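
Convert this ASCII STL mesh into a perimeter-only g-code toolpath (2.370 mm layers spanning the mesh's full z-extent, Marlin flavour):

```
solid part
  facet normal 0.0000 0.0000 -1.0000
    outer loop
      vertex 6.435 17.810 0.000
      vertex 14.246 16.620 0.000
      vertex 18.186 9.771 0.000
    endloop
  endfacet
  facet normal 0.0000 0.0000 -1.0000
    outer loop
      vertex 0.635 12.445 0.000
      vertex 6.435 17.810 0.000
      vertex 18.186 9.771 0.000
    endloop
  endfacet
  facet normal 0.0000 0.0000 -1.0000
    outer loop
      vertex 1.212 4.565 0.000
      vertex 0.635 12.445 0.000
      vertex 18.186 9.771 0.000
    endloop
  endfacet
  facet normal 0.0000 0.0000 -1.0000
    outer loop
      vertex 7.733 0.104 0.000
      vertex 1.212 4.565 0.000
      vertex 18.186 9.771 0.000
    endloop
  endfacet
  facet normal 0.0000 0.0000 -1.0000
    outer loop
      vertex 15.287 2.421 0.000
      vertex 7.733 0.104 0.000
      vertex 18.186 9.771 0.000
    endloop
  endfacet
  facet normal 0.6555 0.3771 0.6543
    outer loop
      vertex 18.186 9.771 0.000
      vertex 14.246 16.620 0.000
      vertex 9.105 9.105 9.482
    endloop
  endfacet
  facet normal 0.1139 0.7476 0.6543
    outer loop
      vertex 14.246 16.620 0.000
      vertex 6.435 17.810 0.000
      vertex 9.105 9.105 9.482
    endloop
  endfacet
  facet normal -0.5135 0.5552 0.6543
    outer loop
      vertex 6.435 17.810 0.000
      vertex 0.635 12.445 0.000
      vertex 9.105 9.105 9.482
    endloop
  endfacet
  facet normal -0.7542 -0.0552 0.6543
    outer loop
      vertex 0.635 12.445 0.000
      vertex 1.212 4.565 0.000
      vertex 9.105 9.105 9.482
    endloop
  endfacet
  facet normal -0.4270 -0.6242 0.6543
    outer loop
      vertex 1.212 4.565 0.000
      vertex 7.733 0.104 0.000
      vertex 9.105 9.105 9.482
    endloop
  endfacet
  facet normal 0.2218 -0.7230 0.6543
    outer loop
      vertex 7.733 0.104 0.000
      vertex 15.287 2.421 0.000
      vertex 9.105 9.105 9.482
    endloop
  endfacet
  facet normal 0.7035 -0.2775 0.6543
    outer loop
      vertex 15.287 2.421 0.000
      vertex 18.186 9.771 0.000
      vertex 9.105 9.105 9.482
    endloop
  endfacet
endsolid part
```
; perimeter-only toolpath
G21 ; units = mm
G90 ; absolute positioning
G28 ; home
; layer 1
G0 Z2.370
G0 X15.916 Y9.605
G1 X12.961 Y14.741
G1 X7.103 Y15.634
G1 X2.752 Y11.610
G1 X3.185 Y5.700
G1 X8.076 Y2.354
G1 X13.742 Y4.092
G1 X15.916 Y9.605
; layer 2
G0 Z4.741
G0 X13.646 Y9.438
G1 X11.675 Y12.863
G1 X7.770 Y13.457
G1 X4.870 Y10.775
G1 X5.159 Y6.835
G1 X8.419 Y4.604
G1 X12.196 Y5.763
G1 X13.646 Y9.438
; layer 3
G0 Z7.111
G0 X11.375 Y9.271
G1 X10.390 Y10.984
G1 X8.438 Y11.281
G1 X6.988 Y9.940
G1 X7.132 Y7.970
G1 X8.762 Y6.855
G1 X10.651 Y7.434
G1 X11.375 Y9.271
M2 ; end

The solid is a regular 7-sided pyramid, base circumscribed radius ≈ 9.11 mm, apex at z ≈ 9.48 mm. Slicing at Δz = 2.370 mm — 4 equal slices spanning the solid's height, so layer i sits at z = i·h/4 — gives 3 non-empty perimeters. Each is a 7-segment closed polygon; G0 lifts to the layer z and rapids to the start vertex, then G1 traces the edges. The cross-section shrinks linearly with z (the slice at the apex is degenerate and omitted).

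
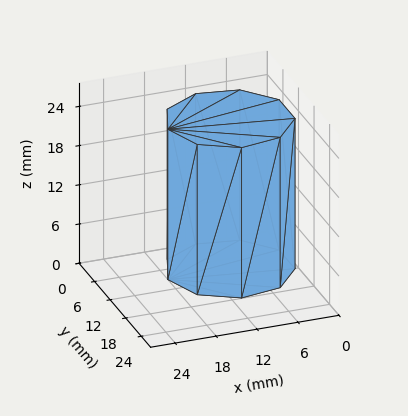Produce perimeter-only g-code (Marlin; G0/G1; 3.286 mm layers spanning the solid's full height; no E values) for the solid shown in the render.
Reading the render: the shape is a regular 9-sided prism (a cylinder approximated with 9 flat sides), circumscribed radius ≈ 9 mm, height ≈ 23 mm (dimensions read to the nearest mm from the axis ticks). For the g-code, the solid's height is divided into equal slices at the stated Δz and each level perimeter traced with G1 moves after a G0 lift.

; perimeter-only toolpath
G21 ; units = mm
G90 ; absolute positioning
G28 ; home
; layer 1
G0 Z3.286
G0 X18.000 Y9.000
G1 X15.894 Y14.785
G1 X10.563 Y17.863
G1 X4.500 Y16.794
G1 X0.543 Y12.078
G1 X0.543 Y5.922
G1 X4.500 Y1.206
G1 X10.563 Y0.137
G1 X15.894 Y3.215
G1 X18.000 Y9.000
; layer 2
G0 Z6.571
G0 X18.000 Y9.000
G1 X15.894 Y14.785
G1 X10.563 Y17.863
G1 X4.500 Y16.794
G1 X0.543 Y12.078
G1 X0.543 Y5.922
G1 X4.500 Y1.206
G1 X10.563 Y0.137
G1 X15.894 Y3.215
G1 X18.000 Y9.000
; layer 3
G0 Z9.857
G0 X18.000 Y9.000
G1 X15.894 Y14.785
G1 X10.563 Y17.863
G1 X4.500 Y16.794
G1 X0.543 Y12.078
G1 X0.543 Y5.922
G1 X4.500 Y1.206
G1 X10.563 Y0.137
G1 X15.894 Y3.215
G1 X18.000 Y9.000
; layer 4
G0 Z13.143
G0 X18.000 Y9.000
G1 X15.894 Y14.785
G1 X10.563 Y17.863
G1 X4.500 Y16.794
G1 X0.543 Y12.078
G1 X0.543 Y5.922
G1 X4.500 Y1.206
G1 X10.563 Y0.137
G1 X15.894 Y3.215
G1 X18.000 Y9.000
; layer 5
G0 Z16.429
G0 X18.000 Y9.000
G1 X15.894 Y14.785
G1 X10.563 Y17.863
G1 X4.500 Y16.794
G1 X0.543 Y12.078
G1 X0.543 Y5.922
G1 X4.500 Y1.206
G1 X10.563 Y0.137
G1 X15.894 Y3.215
G1 X18.000 Y9.000
; layer 6
G0 Z19.714
G0 X18.000 Y9.000
G1 X15.894 Y14.785
G1 X10.563 Y17.863
G1 X4.500 Y16.794
G1 X0.543 Y12.078
G1 X0.543 Y5.922
G1 X4.500 Y1.206
G1 X10.563 Y0.137
G1 X15.894 Y3.215
G1 X18.000 Y9.000
; layer 7
G0 Z23.000
G0 X18.000 Y9.000
G1 X15.894 Y14.785
G1 X10.563 Y17.863
G1 X4.500 Y16.794
G1 X0.543 Y12.078
G1 X0.543 Y5.922
G1 X4.500 Y1.206
G1 X10.563 Y0.137
G1 X15.894 Y3.215
G1 X18.000 Y9.000
M2 ; end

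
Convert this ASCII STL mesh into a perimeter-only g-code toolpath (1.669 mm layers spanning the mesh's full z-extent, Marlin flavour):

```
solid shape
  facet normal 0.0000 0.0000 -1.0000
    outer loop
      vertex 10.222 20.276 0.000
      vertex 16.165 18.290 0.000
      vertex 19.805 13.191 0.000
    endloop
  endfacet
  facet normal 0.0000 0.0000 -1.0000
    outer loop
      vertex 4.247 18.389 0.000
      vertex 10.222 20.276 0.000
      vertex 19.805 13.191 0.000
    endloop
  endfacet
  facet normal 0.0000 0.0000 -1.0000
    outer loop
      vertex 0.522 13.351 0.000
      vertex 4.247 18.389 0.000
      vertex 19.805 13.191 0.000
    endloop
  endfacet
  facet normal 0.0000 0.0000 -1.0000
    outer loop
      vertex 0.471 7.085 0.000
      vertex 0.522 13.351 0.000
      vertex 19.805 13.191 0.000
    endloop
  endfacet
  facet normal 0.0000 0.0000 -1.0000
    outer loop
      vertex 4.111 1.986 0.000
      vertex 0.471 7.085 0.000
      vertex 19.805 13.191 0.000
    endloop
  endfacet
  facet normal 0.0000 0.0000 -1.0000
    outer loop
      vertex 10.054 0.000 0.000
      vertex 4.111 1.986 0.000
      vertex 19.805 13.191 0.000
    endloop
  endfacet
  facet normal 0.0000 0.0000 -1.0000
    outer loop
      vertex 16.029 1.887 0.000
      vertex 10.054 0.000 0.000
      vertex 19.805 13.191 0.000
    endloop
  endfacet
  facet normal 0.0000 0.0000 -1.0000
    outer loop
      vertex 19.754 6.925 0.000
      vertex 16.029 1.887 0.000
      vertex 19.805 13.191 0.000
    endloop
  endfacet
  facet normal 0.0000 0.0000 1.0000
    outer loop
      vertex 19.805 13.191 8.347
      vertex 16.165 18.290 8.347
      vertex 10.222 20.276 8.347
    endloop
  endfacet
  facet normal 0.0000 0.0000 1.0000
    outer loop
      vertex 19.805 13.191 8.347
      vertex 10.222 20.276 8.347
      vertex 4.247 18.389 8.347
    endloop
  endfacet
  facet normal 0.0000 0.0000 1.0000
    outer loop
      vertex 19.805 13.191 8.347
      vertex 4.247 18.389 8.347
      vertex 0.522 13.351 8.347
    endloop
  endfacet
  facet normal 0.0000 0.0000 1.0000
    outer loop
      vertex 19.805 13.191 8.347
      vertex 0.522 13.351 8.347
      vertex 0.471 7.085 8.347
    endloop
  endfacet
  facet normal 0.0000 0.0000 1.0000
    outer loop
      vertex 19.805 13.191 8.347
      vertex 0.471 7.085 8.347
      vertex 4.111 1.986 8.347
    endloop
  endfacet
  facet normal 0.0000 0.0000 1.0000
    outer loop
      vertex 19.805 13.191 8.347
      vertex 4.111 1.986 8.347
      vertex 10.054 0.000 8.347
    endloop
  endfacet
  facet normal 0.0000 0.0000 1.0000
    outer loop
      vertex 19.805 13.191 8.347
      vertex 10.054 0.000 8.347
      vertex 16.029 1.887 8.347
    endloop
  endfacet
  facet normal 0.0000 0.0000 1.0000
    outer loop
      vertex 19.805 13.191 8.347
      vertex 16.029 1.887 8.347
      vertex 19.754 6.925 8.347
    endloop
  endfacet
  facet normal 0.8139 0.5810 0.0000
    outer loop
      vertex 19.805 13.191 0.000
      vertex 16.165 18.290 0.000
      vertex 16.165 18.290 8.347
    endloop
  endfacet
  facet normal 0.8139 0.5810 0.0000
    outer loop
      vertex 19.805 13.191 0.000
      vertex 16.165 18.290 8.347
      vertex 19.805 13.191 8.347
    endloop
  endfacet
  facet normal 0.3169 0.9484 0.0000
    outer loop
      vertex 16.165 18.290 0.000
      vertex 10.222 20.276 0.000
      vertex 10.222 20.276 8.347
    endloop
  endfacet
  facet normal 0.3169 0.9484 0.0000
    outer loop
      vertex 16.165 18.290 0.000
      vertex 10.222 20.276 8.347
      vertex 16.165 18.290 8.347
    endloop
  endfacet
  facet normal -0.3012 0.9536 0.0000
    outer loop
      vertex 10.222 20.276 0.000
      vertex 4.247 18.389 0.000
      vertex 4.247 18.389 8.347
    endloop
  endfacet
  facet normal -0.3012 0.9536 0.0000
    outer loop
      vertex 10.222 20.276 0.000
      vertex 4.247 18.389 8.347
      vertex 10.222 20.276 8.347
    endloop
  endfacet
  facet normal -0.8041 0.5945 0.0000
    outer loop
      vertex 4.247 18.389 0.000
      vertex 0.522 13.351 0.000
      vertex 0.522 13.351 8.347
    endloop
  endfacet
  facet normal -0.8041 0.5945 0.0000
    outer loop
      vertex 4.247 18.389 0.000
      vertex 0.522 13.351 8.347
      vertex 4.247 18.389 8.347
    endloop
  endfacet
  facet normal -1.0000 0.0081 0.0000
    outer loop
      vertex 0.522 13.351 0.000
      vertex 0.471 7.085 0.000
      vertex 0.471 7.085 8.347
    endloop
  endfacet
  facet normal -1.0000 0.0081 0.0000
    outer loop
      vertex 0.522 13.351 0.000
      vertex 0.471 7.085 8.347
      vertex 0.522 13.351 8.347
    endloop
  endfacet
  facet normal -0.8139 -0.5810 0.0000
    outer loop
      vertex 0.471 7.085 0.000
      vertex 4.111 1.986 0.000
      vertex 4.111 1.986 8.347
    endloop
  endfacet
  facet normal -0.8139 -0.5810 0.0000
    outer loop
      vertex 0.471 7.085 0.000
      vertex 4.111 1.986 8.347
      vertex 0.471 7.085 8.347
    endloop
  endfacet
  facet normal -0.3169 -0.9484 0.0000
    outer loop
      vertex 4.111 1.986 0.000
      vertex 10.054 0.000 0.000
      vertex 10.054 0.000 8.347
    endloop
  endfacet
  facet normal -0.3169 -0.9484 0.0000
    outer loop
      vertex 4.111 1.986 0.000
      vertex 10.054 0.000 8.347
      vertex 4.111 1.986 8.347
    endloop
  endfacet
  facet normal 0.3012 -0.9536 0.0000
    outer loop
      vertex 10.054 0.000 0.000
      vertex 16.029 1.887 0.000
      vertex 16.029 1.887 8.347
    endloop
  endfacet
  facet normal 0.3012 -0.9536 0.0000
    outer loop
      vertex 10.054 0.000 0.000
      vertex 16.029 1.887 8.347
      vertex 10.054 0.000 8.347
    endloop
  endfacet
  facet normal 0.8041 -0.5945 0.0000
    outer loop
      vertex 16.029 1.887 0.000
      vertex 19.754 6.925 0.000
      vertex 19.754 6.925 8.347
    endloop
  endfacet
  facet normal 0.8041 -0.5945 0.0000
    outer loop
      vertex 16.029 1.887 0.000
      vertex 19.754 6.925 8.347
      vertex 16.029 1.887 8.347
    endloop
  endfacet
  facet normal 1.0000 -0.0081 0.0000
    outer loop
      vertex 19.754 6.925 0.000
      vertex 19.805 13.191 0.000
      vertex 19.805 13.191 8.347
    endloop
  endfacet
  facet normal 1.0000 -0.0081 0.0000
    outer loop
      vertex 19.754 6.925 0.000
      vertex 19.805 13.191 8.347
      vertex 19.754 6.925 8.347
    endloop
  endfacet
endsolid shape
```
; perimeter-only toolpath
G21 ; units = mm
G90 ; absolute positioning
G28 ; home
; layer 1
G0 Z1.669
G0 X19.805 Y13.191
G1 X16.165 Y18.290
G1 X10.222 Y20.276
G1 X4.247 Y18.389
G1 X0.522 Y13.351
G1 X0.471 Y7.085
G1 X4.111 Y1.986
G1 X10.054 Y0.000
G1 X16.029 Y1.887
G1 X19.754 Y6.925
G1 X19.805 Y13.191
; layer 2
G0 Z3.339
G0 X19.805 Y13.191
G1 X16.165 Y18.290
G1 X10.222 Y20.276
G1 X4.247 Y18.389
G1 X0.522 Y13.351
G1 X0.471 Y7.085
G1 X4.111 Y1.986
G1 X10.054 Y0.000
G1 X16.029 Y1.887
G1 X19.754 Y6.925
G1 X19.805 Y13.191
; layer 3
G0 Z5.008
G0 X19.805 Y13.191
G1 X16.165 Y18.290
G1 X10.222 Y20.276
G1 X4.247 Y18.389
G1 X0.522 Y13.351
G1 X0.471 Y7.085
G1 X4.111 Y1.986
G1 X10.054 Y0.000
G1 X16.029 Y1.887
G1 X19.754 Y6.925
G1 X19.805 Y13.191
; layer 4
G0 Z6.678
G0 X19.805 Y13.191
G1 X16.165 Y18.290
G1 X10.222 Y20.276
G1 X4.247 Y18.389
G1 X0.522 Y13.351
G1 X0.471 Y7.085
G1 X4.111 Y1.986
G1 X10.054 Y0.000
G1 X16.029 Y1.887
G1 X19.754 Y6.925
G1 X19.805 Y13.191
; layer 5
G0 Z8.347
G0 X19.805 Y13.191
G1 X16.165 Y18.290
G1 X10.222 Y20.276
G1 X4.247 Y18.389
G1 X0.522 Y13.351
G1 X0.471 Y7.085
G1 X4.111 Y1.986
G1 X10.054 Y0.000
G1 X16.029 Y1.887
G1 X19.754 Y6.925
G1 X19.805 Y13.191
M2 ; end

The solid is a regular 10-sided prism (a cylinder approximated with 10 flat sides), circumscribed radius ≈ 10.1 mm, height ≈ 8.35 mm. Slicing at Δz = 1.669 mm — 5 equal slices spanning the solid's height, so layer i sits at z = i·h/5 — gives 5 non-empty perimeters. Each is a 10-segment closed polygon; G0 lifts to the layer z and rapids to the start vertex, then G1 traces the edges.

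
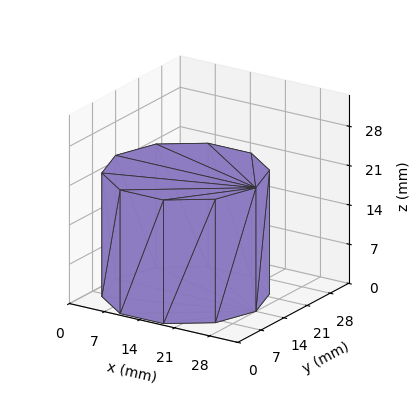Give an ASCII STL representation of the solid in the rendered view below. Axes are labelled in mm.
Reading the render: the shape is a regular 10-sided prism (a cylinder approximated with 10 flat sides), circumscribed radius ≈ 14 mm, height ≈ 22 mm (dimensions read to the nearest mm from the axis ticks). For the STL, each face is triangulated and given an outward normal.

solid part
  facet normal 0.0000 0.0000 -1.0000
    outer loop
      vertex 18.326 27.315 0.000
      vertex 25.326 22.229 0.000
      vertex 28.000 14.000 0.000
    endloop
  endfacet
  facet normal 0.0000 0.0000 -1.0000
    outer loop
      vertex 9.674 27.315 0.000
      vertex 18.326 27.315 0.000
      vertex 28.000 14.000 0.000
    endloop
  endfacet
  facet normal 0.0000 0.0000 -1.0000
    outer loop
      vertex 2.674 22.229 0.000
      vertex 9.674 27.315 0.000
      vertex 28.000 14.000 0.000
    endloop
  endfacet
  facet normal 0.0000 0.0000 -1.0000
    outer loop
      vertex 0.000 14.000 0.000
      vertex 2.674 22.229 0.000
      vertex 28.000 14.000 0.000
    endloop
  endfacet
  facet normal 0.0000 0.0000 -1.0000
    outer loop
      vertex 2.674 5.771 0.000
      vertex 0.000 14.000 0.000
      vertex 28.000 14.000 0.000
    endloop
  endfacet
  facet normal 0.0000 0.0000 -1.0000
    outer loop
      vertex 9.674 0.685 0.000
      vertex 2.674 5.771 0.000
      vertex 28.000 14.000 0.000
    endloop
  endfacet
  facet normal 0.0000 0.0000 -1.0000
    outer loop
      vertex 18.326 0.685 0.000
      vertex 9.674 0.685 0.000
      vertex 28.000 14.000 0.000
    endloop
  endfacet
  facet normal 0.0000 0.0000 -1.0000
    outer loop
      vertex 25.326 5.771 0.000
      vertex 18.326 0.685 0.000
      vertex 28.000 14.000 0.000
    endloop
  endfacet
  facet normal 0.0000 0.0000 1.0000
    outer loop
      vertex 28.000 14.000 22.000
      vertex 25.326 22.229 22.000
      vertex 18.326 27.315 22.000
    endloop
  endfacet
  facet normal 0.0000 0.0000 1.0000
    outer loop
      vertex 28.000 14.000 22.000
      vertex 18.326 27.315 22.000
      vertex 9.674 27.315 22.000
    endloop
  endfacet
  facet normal 0.0000 0.0000 1.0000
    outer loop
      vertex 28.000 14.000 22.000
      vertex 9.674 27.315 22.000
      vertex 2.674 22.229 22.000
    endloop
  endfacet
  facet normal 0.0000 0.0000 1.0000
    outer loop
      vertex 28.000 14.000 22.000
      vertex 2.674 22.229 22.000
      vertex 0.000 14.000 22.000
    endloop
  endfacet
  facet normal 0.0000 0.0000 1.0000
    outer loop
      vertex 28.000 14.000 22.000
      vertex 0.000 14.000 22.000
      vertex 2.674 5.771 22.000
    endloop
  endfacet
  facet normal 0.0000 0.0000 1.0000
    outer loop
      vertex 28.000 14.000 22.000
      vertex 2.674 5.771 22.000
      vertex 9.674 0.685 22.000
    endloop
  endfacet
  facet normal 0.0000 0.0000 1.0000
    outer loop
      vertex 28.000 14.000 22.000
      vertex 9.674 0.685 22.000
      vertex 18.326 0.685 22.000
    endloop
  endfacet
  facet normal 0.0000 0.0000 1.0000
    outer loop
      vertex 28.000 14.000 22.000
      vertex 18.326 0.685 22.000
      vertex 25.326 5.771 22.000
    endloop
  endfacet
  facet normal 0.9510 0.3090 0.0000
    outer loop
      vertex 28.000 14.000 0.000
      vertex 25.326 22.229 0.000
      vertex 25.326 22.229 22.000
    endloop
  endfacet
  facet normal 0.9510 0.3090 0.0000
    outer loop
      vertex 28.000 14.000 0.000
      vertex 25.326 22.229 22.000
      vertex 28.000 14.000 22.000
    endloop
  endfacet
  facet normal 0.5878 0.8090 0.0000
    outer loop
      vertex 25.326 22.229 0.000
      vertex 18.326 27.315 0.000
      vertex 18.326 27.315 22.000
    endloop
  endfacet
  facet normal 0.5878 0.8090 0.0000
    outer loop
      vertex 25.326 22.229 0.000
      vertex 18.326 27.315 22.000
      vertex 25.326 22.229 22.000
    endloop
  endfacet
  facet normal 0.0000 1.0000 0.0000
    outer loop
      vertex 18.326 27.315 0.000
      vertex 9.674 27.315 0.000
      vertex 9.674 27.315 22.000
    endloop
  endfacet
  facet normal 0.0000 1.0000 0.0000
    outer loop
      vertex 18.326 27.315 0.000
      vertex 9.674 27.315 22.000
      vertex 18.326 27.315 22.000
    endloop
  endfacet
  facet normal -0.5878 0.8090 0.0000
    outer loop
      vertex 9.674 27.315 0.000
      vertex 2.674 22.229 0.000
      vertex 2.674 22.229 22.000
    endloop
  endfacet
  facet normal -0.5878 0.8090 0.0000
    outer loop
      vertex 9.674 27.315 0.000
      vertex 2.674 22.229 22.000
      vertex 9.674 27.315 22.000
    endloop
  endfacet
  facet normal -0.9510 0.3090 0.0000
    outer loop
      vertex 2.674 22.229 0.000
      vertex 0.000 14.000 0.000
      vertex 0.000 14.000 22.000
    endloop
  endfacet
  facet normal -0.9510 0.3090 0.0000
    outer loop
      vertex 2.674 22.229 0.000
      vertex 0.000 14.000 22.000
      vertex 2.674 22.229 22.000
    endloop
  endfacet
  facet normal -0.9510 -0.3090 0.0000
    outer loop
      vertex 0.000 14.000 0.000
      vertex 2.674 5.771 0.000
      vertex 2.674 5.771 22.000
    endloop
  endfacet
  facet normal -0.9510 -0.3090 0.0000
    outer loop
      vertex 0.000 14.000 0.000
      vertex 2.674 5.771 22.000
      vertex 0.000 14.000 22.000
    endloop
  endfacet
  facet normal -0.5878 -0.8090 0.0000
    outer loop
      vertex 2.674 5.771 0.000
      vertex 9.674 0.685 0.000
      vertex 9.674 0.685 22.000
    endloop
  endfacet
  facet normal -0.5878 -0.8090 0.0000
    outer loop
      vertex 2.674 5.771 0.000
      vertex 9.674 0.685 22.000
      vertex 2.674 5.771 22.000
    endloop
  endfacet
  facet normal 0.0000 -1.0000 0.0000
    outer loop
      vertex 9.674 0.685 0.000
      vertex 18.326 0.685 0.000
      vertex 18.326 0.685 22.000
    endloop
  endfacet
  facet normal 0.0000 -1.0000 0.0000
    outer loop
      vertex 9.674 0.685 0.000
      vertex 18.326 0.685 22.000
      vertex 9.674 0.685 22.000
    endloop
  endfacet
  facet normal 0.5878 -0.8090 0.0000
    outer loop
      vertex 18.326 0.685 0.000
      vertex 25.326 5.771 0.000
      vertex 25.326 5.771 22.000
    endloop
  endfacet
  facet normal 0.5878 -0.8090 0.0000
    outer loop
      vertex 18.326 0.685 0.000
      vertex 25.326 5.771 22.000
      vertex 18.326 0.685 22.000
    endloop
  endfacet
  facet normal 0.9510 -0.3090 0.0000
    outer loop
      vertex 25.326 5.771 0.000
      vertex 28.000 14.000 0.000
      vertex 28.000 14.000 22.000
    endloop
  endfacet
  facet normal 0.9510 -0.3090 0.0000
    outer loop
      vertex 25.326 5.771 0.000
      vertex 28.000 14.000 22.000
      vertex 25.326 5.771 22.000
    endloop
  endfacet
endsolid part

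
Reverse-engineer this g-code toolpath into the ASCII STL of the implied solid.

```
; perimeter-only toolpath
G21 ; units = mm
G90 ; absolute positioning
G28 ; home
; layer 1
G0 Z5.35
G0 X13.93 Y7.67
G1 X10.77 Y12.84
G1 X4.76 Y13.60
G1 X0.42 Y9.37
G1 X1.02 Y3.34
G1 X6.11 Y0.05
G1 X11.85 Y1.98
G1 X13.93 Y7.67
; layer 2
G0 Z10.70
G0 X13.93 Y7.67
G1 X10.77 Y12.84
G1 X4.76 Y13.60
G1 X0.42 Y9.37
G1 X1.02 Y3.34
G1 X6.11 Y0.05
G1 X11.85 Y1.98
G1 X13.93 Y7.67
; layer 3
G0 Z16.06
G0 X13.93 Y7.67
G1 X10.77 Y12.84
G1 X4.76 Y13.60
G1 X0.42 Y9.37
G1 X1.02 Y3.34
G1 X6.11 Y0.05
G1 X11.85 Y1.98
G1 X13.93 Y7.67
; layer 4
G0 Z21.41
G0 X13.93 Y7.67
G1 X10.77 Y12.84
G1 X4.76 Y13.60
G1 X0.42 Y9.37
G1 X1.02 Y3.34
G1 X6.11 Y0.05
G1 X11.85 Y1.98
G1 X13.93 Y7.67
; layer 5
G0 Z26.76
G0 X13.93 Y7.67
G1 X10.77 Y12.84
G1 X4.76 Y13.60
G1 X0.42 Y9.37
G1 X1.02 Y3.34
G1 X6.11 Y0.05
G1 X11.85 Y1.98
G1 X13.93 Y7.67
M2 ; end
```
solid part
  facet normal 0.0000 0.0000 -1.0000
    outer loop
      vertex 4.76 13.60 0.00
      vertex 10.77 12.84 0.00
      vertex 13.93 7.67 0.00
    endloop
  endfacet
  facet normal 0.0000 0.0000 -1.0000
    outer loop
      vertex 0.42 9.37 0.00
      vertex 4.76 13.60 0.00
      vertex 13.93 7.67 0.00
    endloop
  endfacet
  facet normal 0.0000 0.0000 -1.0000
    outer loop
      vertex 1.02 3.34 0.00
      vertex 0.42 9.37 0.00
      vertex 13.93 7.67 0.00
    endloop
  endfacet
  facet normal 0.0000 0.0000 -1.0000
    outer loop
      vertex 6.11 0.05 0.00
      vertex 1.02 3.34 0.00
      vertex 13.93 7.67 0.00
    endloop
  endfacet
  facet normal 0.0000 0.0000 -1.0000
    outer loop
      vertex 11.85 1.98 0.00
      vertex 6.11 0.05 0.00
      vertex 13.93 7.67 0.00
    endloop
  endfacet
  facet normal 0.0000 0.0000 1.0000
    outer loop
      vertex 13.93 7.67 26.76
      vertex 10.77 12.84 26.76
      vertex 4.76 13.60 26.76
    endloop
  endfacet
  facet normal 0.0000 0.0000 1.0000
    outer loop
      vertex 13.93 7.67 26.76
      vertex 4.76 13.60 26.76
      vertex 0.42 9.37 26.76
    endloop
  endfacet
  facet normal 0.0000 0.0000 1.0000
    outer loop
      vertex 13.93 7.67 26.76
      vertex 0.42 9.37 26.76
      vertex 1.02 3.34 26.76
    endloop
  endfacet
  facet normal 0.0000 0.0000 1.0000
    outer loop
      vertex 13.93 7.67 26.76
      vertex 1.02 3.34 26.76
      vertex 6.11 0.05 26.76
    endloop
  endfacet
  facet normal 0.0000 0.0000 1.0000
    outer loop
      vertex 13.93 7.67 26.76
      vertex 6.11 0.05 26.76
      vertex 11.85 1.98 26.76
    endloop
  endfacet
  facet normal 0.8532 0.5215 0.0000
    outer loop
      vertex 13.93 7.67 0.00
      vertex 10.77 12.84 0.00
      vertex 10.77 12.84 26.76
    endloop
  endfacet
  facet normal 0.8532 0.5215 0.0000
    outer loop
      vertex 13.93 7.67 0.00
      vertex 10.77 12.84 26.76
      vertex 13.93 7.67 26.76
    endloop
  endfacet
  facet normal 0.1255 0.9921 0.0000
    outer loop
      vertex 10.77 12.84 0.00
      vertex 4.76 13.60 0.00
      vertex 4.76 13.60 26.76
    endloop
  endfacet
  facet normal 0.1255 0.9921 0.0000
    outer loop
      vertex 10.77 12.84 0.00
      vertex 4.76 13.60 26.76
      vertex 10.77 12.84 26.76
    endloop
  endfacet
  facet normal -0.6980 0.7161 0.0000
    outer loop
      vertex 4.76 13.60 0.00
      vertex 0.42 9.37 0.00
      vertex 0.42 9.37 26.76
    endloop
  endfacet
  facet normal -0.6980 0.7161 0.0000
    outer loop
      vertex 4.76 13.60 0.00
      vertex 0.42 9.37 26.76
      vertex 4.76 13.60 26.76
    endloop
  endfacet
  facet normal -0.9951 -0.0990 0.0000
    outer loop
      vertex 0.42 9.37 0.00
      vertex 1.02 3.34 0.00
      vertex 1.02 3.34 26.76
    endloop
  endfacet
  facet normal -0.9951 -0.0990 0.0000
    outer loop
      vertex 0.42 9.37 0.00
      vertex 1.02 3.34 26.76
      vertex 0.42 9.37 26.76
    endloop
  endfacet
  facet normal -0.5428 -0.8398 0.0000
    outer loop
      vertex 1.02 3.34 0.00
      vertex 6.11 0.05 0.00
      vertex 6.11 0.05 26.76
    endloop
  endfacet
  facet normal -0.5428 -0.8398 0.0000
    outer loop
      vertex 1.02 3.34 0.00
      vertex 6.11 0.05 26.76
      vertex 1.02 3.34 26.76
    endloop
  endfacet
  facet normal 0.3187 -0.9479 0.0000
    outer loop
      vertex 6.11 0.05 0.00
      vertex 11.85 1.98 0.00
      vertex 11.85 1.98 26.76
    endloop
  endfacet
  facet normal 0.3187 -0.9479 0.0000
    outer loop
      vertex 6.11 0.05 0.00
      vertex 11.85 1.98 26.76
      vertex 6.11 0.05 26.76
    endloop
  endfacet
  facet normal 0.9392 -0.3433 0.0000
    outer loop
      vertex 11.85 1.98 0.00
      vertex 13.93 7.67 0.00
      vertex 13.93 7.67 26.76
    endloop
  endfacet
  facet normal 0.9392 -0.3433 0.0000
    outer loop
      vertex 11.85 1.98 0.00
      vertex 13.93 7.67 26.76
      vertex 11.85 1.98 26.76
    endloop
  endfacet
endsolid part

The G0 Z moves step by Δz≈5.35 mm. Every layer's G1 loop is the same polygon, so the solid is a straight extrusion of it from z=0 to z≈26.8. Closing with flat bottom and top caps and triangulating gives 24 facets — a regular 7-sided prism (a cylinder approximated with 7 flat sides), circumscribed radius ≈ 6.98 mm, height ≈ 26.8 mm.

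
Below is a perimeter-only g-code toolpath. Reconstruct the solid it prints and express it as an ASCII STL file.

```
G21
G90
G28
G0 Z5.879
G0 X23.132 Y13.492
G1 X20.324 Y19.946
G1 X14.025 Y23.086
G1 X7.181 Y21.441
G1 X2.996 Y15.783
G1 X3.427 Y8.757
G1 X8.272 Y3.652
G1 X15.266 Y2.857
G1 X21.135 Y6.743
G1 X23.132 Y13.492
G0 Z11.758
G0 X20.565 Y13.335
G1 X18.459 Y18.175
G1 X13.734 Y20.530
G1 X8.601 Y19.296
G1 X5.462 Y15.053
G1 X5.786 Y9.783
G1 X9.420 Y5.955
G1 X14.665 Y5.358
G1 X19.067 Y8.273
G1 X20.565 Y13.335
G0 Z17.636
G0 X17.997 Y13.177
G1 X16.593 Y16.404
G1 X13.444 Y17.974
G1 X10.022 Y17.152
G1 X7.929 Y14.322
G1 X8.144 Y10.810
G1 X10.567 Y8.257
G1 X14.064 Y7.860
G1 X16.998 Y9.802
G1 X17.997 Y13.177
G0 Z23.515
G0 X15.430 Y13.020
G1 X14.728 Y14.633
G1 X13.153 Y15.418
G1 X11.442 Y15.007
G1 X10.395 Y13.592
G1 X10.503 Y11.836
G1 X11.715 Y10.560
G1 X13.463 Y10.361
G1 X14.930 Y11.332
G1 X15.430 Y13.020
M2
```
solid part
  facet normal 0.0000 0.0000 -1.0000
    outer loop
      vertex 14.316 25.642 0.000
      vertex 22.190 21.717 0.000
      vertex 25.700 13.650 0.000
    endloop
  endfacet
  facet normal 0.0000 0.0000 -1.0000
    outer loop
      vertex 5.761 23.586 0.000
      vertex 14.316 25.642 0.000
      vertex 25.700 13.650 0.000
    endloop
  endfacet
  facet normal 0.0000 0.0000 -1.0000
    outer loop
      vertex 0.529 16.513 0.000
      vertex 5.761 23.586 0.000
      vertex 25.700 13.650 0.000
    endloop
  endfacet
  facet normal 0.0000 0.0000 -1.0000
    outer loop
      vertex 1.068 7.731 0.000
      vertex 0.529 16.513 0.000
      vertex 25.700 13.650 0.000
    endloop
  endfacet
  facet normal 0.0000 0.0000 -1.0000
    outer loop
      vertex 7.125 1.350 0.000
      vertex 1.068 7.731 0.000
      vertex 25.700 13.650 0.000
    endloop
  endfacet
  facet normal 0.0000 0.0000 -1.0000
    outer loop
      vertex 15.867 0.356 0.000
      vertex 7.125 1.350 0.000
      vertex 25.700 13.650 0.000
    endloop
  endfacet
  facet normal 0.0000 0.0000 -1.0000
    outer loop
      vertex 23.203 5.213 0.000
      vertex 15.867 0.356 0.000
      vertex 25.700 13.650 0.000
    endloop
  endfacet
  facet normal 0.8481 0.3690 0.3803
    outer loop
      vertex 25.700 13.650 0.000
      vertex 22.190 21.717 0.000
      vertex 12.862 12.862 29.394
    endloop
  endfacet
  facet normal 0.4126 0.8277 0.3803
    outer loop
      vertex 22.190 21.717 0.000
      vertex 14.316 25.642 0.000
      vertex 12.862 12.862 29.394
    endloop
  endfacet
  facet normal -0.2161 0.8993 0.3803
    outer loop
      vertex 14.316 25.642 0.000
      vertex 5.761 23.586 0.000
      vertex 12.862 12.862 29.394
    endloop
  endfacet
  facet normal -0.7435 0.5500 0.3803
    outer loop
      vertex 5.761 23.586 0.000
      vertex 0.529 16.513 0.000
      vertex 12.862 12.862 29.394
    endloop
  endfacet
  facet normal -0.9231 -0.0567 0.3803
    outer loop
      vertex 0.529 16.513 0.000
      vertex 1.068 7.731 0.000
      vertex 12.862 12.862 29.394
    endloop
  endfacet
  facet normal -0.6708 -0.6367 0.3803
    outer loop
      vertex 1.068 7.731 0.000
      vertex 7.125 1.350 0.000
      vertex 12.862 12.862 29.394
    endloop
  endfacet
  facet normal -0.1045 -0.9189 0.3803
    outer loop
      vertex 7.125 1.350 0.000
      vertex 15.867 0.356 0.000
      vertex 12.862 12.862 29.394
    endloop
  endfacet
  facet normal 0.5106 -0.7712 0.3803
    outer loop
      vertex 15.867 0.356 0.000
      vertex 23.203 5.213 0.000
      vertex 12.862 12.862 29.394
    endloop
  endfacet
  facet normal 0.8868 -0.2625 0.3803
    outer loop
      vertex 23.203 5.213 0.000
      vertex 25.700 13.650 0.000
      vertex 12.862 12.862 29.394
    endloop
  endfacet
endsolid part

The G0 Z moves step by Δz≈5.879 mm. The G1 loops shrink linearly with z, so the solid tapers from its base footprint up to z≈29.4. Closing with a flat bottom cap and the tapered top and triangulating gives 16 facets — a regular 9-sided pyramid, base circumscribed radius ≈ 12.9 mm, apex at z ≈ 29.4 mm.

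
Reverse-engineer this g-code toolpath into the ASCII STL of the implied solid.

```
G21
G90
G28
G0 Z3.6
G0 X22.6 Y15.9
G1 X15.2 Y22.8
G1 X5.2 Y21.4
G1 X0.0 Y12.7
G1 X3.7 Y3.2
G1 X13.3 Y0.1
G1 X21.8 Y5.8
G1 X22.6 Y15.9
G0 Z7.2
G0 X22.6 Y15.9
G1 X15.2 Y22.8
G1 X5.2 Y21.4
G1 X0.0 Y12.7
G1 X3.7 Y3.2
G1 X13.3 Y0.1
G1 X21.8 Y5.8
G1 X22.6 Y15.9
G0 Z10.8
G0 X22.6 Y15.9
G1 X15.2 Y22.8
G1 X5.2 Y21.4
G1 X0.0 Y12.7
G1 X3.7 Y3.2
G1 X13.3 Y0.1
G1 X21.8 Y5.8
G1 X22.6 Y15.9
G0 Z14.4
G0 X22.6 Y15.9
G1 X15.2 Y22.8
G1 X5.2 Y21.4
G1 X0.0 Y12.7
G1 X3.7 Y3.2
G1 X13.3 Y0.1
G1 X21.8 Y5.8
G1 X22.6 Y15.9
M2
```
solid part
  facet normal 0.0000 0.0000 -1.0000
    outer loop
      vertex 5.2 21.4 0.0
      vertex 15.2 22.8 0.0
      vertex 22.6 15.9 0.0
    endloop
  endfacet
  facet normal 0.0000 0.0000 -1.0000
    outer loop
      vertex 0.0 12.7 0.0
      vertex 5.2 21.4 0.0
      vertex 22.6 15.9 0.0
    endloop
  endfacet
  facet normal 0.0000 0.0000 -1.0000
    outer loop
      vertex 3.7 3.2 0.0
      vertex 0.0 12.7 0.0
      vertex 22.6 15.9 0.0
    endloop
  endfacet
  facet normal 0.0000 0.0000 -1.0000
    outer loop
      vertex 13.3 0.1 0.0
      vertex 3.7 3.2 0.0
      vertex 22.6 15.9 0.0
    endloop
  endfacet
  facet normal 0.0000 0.0000 -1.0000
    outer loop
      vertex 21.8 5.8 0.0
      vertex 13.3 0.1 0.0
      vertex 22.6 15.9 0.0
    endloop
  endfacet
  facet normal 0.0000 0.0000 1.0000
    outer loop
      vertex 22.6 15.9 14.4
      vertex 15.2 22.8 14.4
      vertex 5.2 21.4 14.4
    endloop
  endfacet
  facet normal 0.0000 0.0000 1.0000
    outer loop
      vertex 22.6 15.9 14.4
      vertex 5.2 21.4 14.4
      vertex 0.0 12.7 14.4
    endloop
  endfacet
  facet normal 0.0000 0.0000 1.0000
    outer loop
      vertex 22.6 15.9 14.4
      vertex 0.0 12.7 14.4
      vertex 3.7 3.2 14.4
    endloop
  endfacet
  facet normal 0.0000 0.0000 1.0000
    outer loop
      vertex 22.6 15.9 14.4
      vertex 3.7 3.2 14.4
      vertex 13.3 0.1 14.4
    endloop
  endfacet
  facet normal 0.0000 0.0000 1.0000
    outer loop
      vertex 22.6 15.9 14.4
      vertex 13.3 0.1 14.4
      vertex 21.8 5.8 14.4
    endloop
  endfacet
  facet normal 0.6820 0.7314 0.0000
    outer loop
      vertex 22.6 15.9 0.0
      vertex 15.2 22.8 0.0
      vertex 15.2 22.8 14.4
    endloop
  endfacet
  facet normal 0.6820 0.7314 0.0000
    outer loop
      vertex 22.6 15.9 0.0
      vertex 15.2 22.8 14.4
      vertex 22.6 15.9 14.4
    endloop
  endfacet
  facet normal -0.1386 0.9903 0.0000
    outer loop
      vertex 15.2 22.8 0.0
      vertex 5.2 21.4 0.0
      vertex 5.2 21.4 14.4
    endloop
  endfacet
  facet normal -0.1386 0.9903 0.0000
    outer loop
      vertex 15.2 22.8 0.0
      vertex 5.2 21.4 14.4
      vertex 15.2 22.8 14.4
    endloop
  endfacet
  facet normal -0.8584 0.5130 0.0000
    outer loop
      vertex 5.2 21.4 0.0
      vertex 0.0 12.7 0.0
      vertex 0.0 12.7 14.4
    endloop
  endfacet
  facet normal -0.8584 0.5130 0.0000
    outer loop
      vertex 5.2 21.4 0.0
      vertex 0.0 12.7 14.4
      vertex 5.2 21.4 14.4
    endloop
  endfacet
  facet normal -0.9318 -0.3629 0.0000
    outer loop
      vertex 0.0 12.7 0.0
      vertex 3.7 3.2 0.0
      vertex 3.7 3.2 14.4
    endloop
  endfacet
  facet normal -0.9318 -0.3629 0.0000
    outer loop
      vertex 0.0 12.7 0.0
      vertex 3.7 3.2 14.4
      vertex 0.0 12.7 14.4
    endloop
  endfacet
  facet normal -0.3073 -0.9516 0.0000
    outer loop
      vertex 3.7 3.2 0.0
      vertex 13.3 0.1 0.0
      vertex 13.3 0.1 14.4
    endloop
  endfacet
  facet normal -0.3073 -0.9516 0.0000
    outer loop
      vertex 3.7 3.2 0.0
      vertex 13.3 0.1 14.4
      vertex 3.7 3.2 14.4
    endloop
  endfacet
  facet normal 0.5570 -0.8305 0.0000
    outer loop
      vertex 13.3 0.1 0.0
      vertex 21.8 5.8 0.0
      vertex 21.8 5.8 14.4
    endloop
  endfacet
  facet normal 0.5570 -0.8305 0.0000
    outer loop
      vertex 13.3 0.1 0.0
      vertex 21.8 5.8 14.4
      vertex 13.3 0.1 14.4
    endloop
  endfacet
  facet normal 0.9969 -0.0790 0.0000
    outer loop
      vertex 21.8 5.8 0.0
      vertex 22.6 15.9 0.0
      vertex 22.6 15.9 14.4
    endloop
  endfacet
  facet normal 0.9969 -0.0790 0.0000
    outer loop
      vertex 21.8 5.8 0.0
      vertex 22.6 15.9 14.4
      vertex 21.8 5.8 14.4
    endloop
  endfacet
endsolid part

The G0 Z moves step by Δz≈3.6 mm. Every layer's G1 loop is the same polygon, so the solid is a straight extrusion of it from z=0 to z≈14.4. Closing with flat bottom and top caps and triangulating gives 24 facets — a regular 7-sided prism (a cylinder approximated with 7 flat sides), circumscribed radius ≈ 11.7 mm, height ≈ 14.4 mm.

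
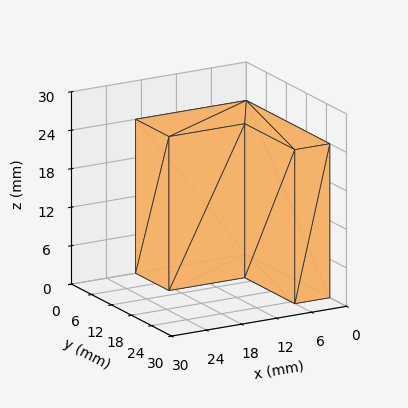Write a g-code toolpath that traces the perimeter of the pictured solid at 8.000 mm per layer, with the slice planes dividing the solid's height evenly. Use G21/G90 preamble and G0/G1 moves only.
Reading the render: the shape is an L-shaped prism: outer 19 × 25 mm, arm thicknesses ≈ 10 mm (horizontal) and 6 mm (vertical), extruded 24 mm in z (dimensions read to the nearest mm from the axis ticks). For the g-code, the solid's height is divided into equal slices at the stated Δz and each level perimeter traced with G1 moves after a G0 lift.

; perimeter-only toolpath
G21 ; units = mm
G90 ; absolute positioning
G28 ; home
; layer 1
G0 Z8.000
G0 X0.000 Y0.000
G1 X19.000 Y0.000
G1 X19.000 Y10.000
G1 X6.000 Y10.000
G1 X6.000 Y25.000
G1 X0.000 Y25.000
G1 X0.000 Y0.000
; layer 2
G0 Z16.000
G0 X0.000 Y0.000
G1 X19.000 Y0.000
G1 X19.000 Y10.000
G1 X6.000 Y10.000
G1 X6.000 Y25.000
G1 X0.000 Y25.000
G1 X0.000 Y0.000
; layer 3
G0 Z24.000
G0 X0.000 Y0.000
G1 X19.000 Y0.000
G1 X19.000 Y10.000
G1 X6.000 Y10.000
G1 X6.000 Y25.000
G1 X0.000 Y25.000
G1 X0.000 Y0.000
M2 ; end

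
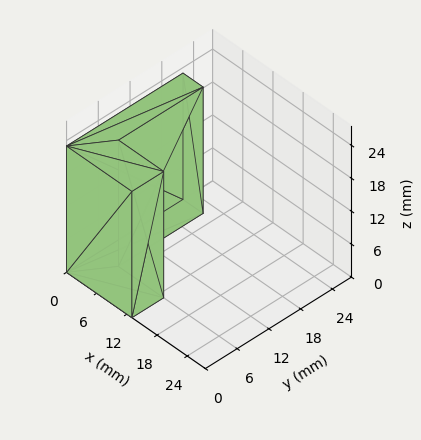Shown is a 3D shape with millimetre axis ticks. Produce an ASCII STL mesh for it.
Reading the render: the shape is an L-shaped prism: outer 13 × 22 mm, arm thicknesses ≈ 6 mm (horizontal) and 4 mm (vertical), extruded 23 mm in z (dimensions read to the nearest mm from the axis ticks). For the STL, each face is triangulated and given an outward normal.

solid part
  facet normal 0.0000 0.0000 -1.0000
    outer loop
      vertex 13.000 6.000 0.000
      vertex 13.000 0.000 0.000
      vertex 0.000 0.000 0.000
    endloop
  endfacet
  facet normal 0.0000 0.0000 -1.0000
    outer loop
      vertex 4.000 6.000 0.000
      vertex 13.000 6.000 0.000
      vertex 0.000 0.000 0.000
    endloop
  endfacet
  facet normal 0.0000 0.0000 -1.0000
    outer loop
      vertex 4.000 22.000 0.000
      vertex 4.000 6.000 0.000
      vertex 0.000 0.000 0.000
    endloop
  endfacet
  facet normal 0.0000 0.0000 -1.0000
    outer loop
      vertex 0.000 22.000 0.000
      vertex 4.000 22.000 0.000
      vertex 0.000 0.000 0.000
    endloop
  endfacet
  facet normal 0.0000 0.0000 1.0000
    outer loop
      vertex 0.000 0.000 23.000
      vertex 13.000 0.000 23.000
      vertex 13.000 6.000 23.000
    endloop
  endfacet
  facet normal 0.0000 0.0000 1.0000
    outer loop
      vertex 0.000 0.000 23.000
      vertex 13.000 6.000 23.000
      vertex 4.000 6.000 23.000
    endloop
  endfacet
  facet normal 0.0000 0.0000 1.0000
    outer loop
      vertex 0.000 0.000 23.000
      vertex 4.000 6.000 23.000
      vertex 4.000 22.000 23.000
    endloop
  endfacet
  facet normal 0.0000 0.0000 1.0000
    outer loop
      vertex 0.000 0.000 23.000
      vertex 4.000 22.000 23.000
      vertex 0.000 22.000 23.000
    endloop
  endfacet
  facet normal 0.0000 -1.0000 0.0000
    outer loop
      vertex 0.000 0.000 0.000
      vertex 13.000 0.000 0.000
      vertex 13.000 0.000 23.000
    endloop
  endfacet
  facet normal 0.0000 -1.0000 0.0000
    outer loop
      vertex 0.000 0.000 0.000
      vertex 13.000 0.000 23.000
      vertex 0.000 0.000 23.000
    endloop
  endfacet
  facet normal 1.0000 0.0000 0.0000
    outer loop
      vertex 13.000 0.000 0.000
      vertex 13.000 6.000 0.000
      vertex 13.000 6.000 23.000
    endloop
  endfacet
  facet normal 1.0000 0.0000 0.0000
    outer loop
      vertex 13.000 0.000 0.000
      vertex 13.000 6.000 23.000
      vertex 13.000 0.000 23.000
    endloop
  endfacet
  facet normal 0.0000 1.0000 0.0000
    outer loop
      vertex 13.000 6.000 0.000
      vertex 4.000 6.000 0.000
      vertex 4.000 6.000 23.000
    endloop
  endfacet
  facet normal 0.0000 1.0000 0.0000
    outer loop
      vertex 13.000 6.000 0.000
      vertex 4.000 6.000 23.000
      vertex 13.000 6.000 23.000
    endloop
  endfacet
  facet normal 1.0000 0.0000 0.0000
    outer loop
      vertex 4.000 6.000 0.000
      vertex 4.000 22.000 0.000
      vertex 4.000 22.000 23.000
    endloop
  endfacet
  facet normal 1.0000 0.0000 0.0000
    outer loop
      vertex 4.000 6.000 0.000
      vertex 4.000 22.000 23.000
      vertex 4.000 6.000 23.000
    endloop
  endfacet
  facet normal 0.0000 1.0000 0.0000
    outer loop
      vertex 4.000 22.000 0.000
      vertex 0.000 22.000 0.000
      vertex 0.000 22.000 23.000
    endloop
  endfacet
  facet normal 0.0000 1.0000 0.0000
    outer loop
      vertex 4.000 22.000 0.000
      vertex 0.000 22.000 23.000
      vertex 4.000 22.000 23.000
    endloop
  endfacet
  facet normal -1.0000 0.0000 0.0000
    outer loop
      vertex 0.000 22.000 0.000
      vertex 0.000 0.000 0.000
      vertex 0.000 0.000 23.000
    endloop
  endfacet
  facet normal -1.0000 0.0000 0.0000
    outer loop
      vertex 0.000 22.000 0.000
      vertex 0.000 0.000 23.000
      vertex 0.000 22.000 23.000
    endloop
  endfacet
endsolid part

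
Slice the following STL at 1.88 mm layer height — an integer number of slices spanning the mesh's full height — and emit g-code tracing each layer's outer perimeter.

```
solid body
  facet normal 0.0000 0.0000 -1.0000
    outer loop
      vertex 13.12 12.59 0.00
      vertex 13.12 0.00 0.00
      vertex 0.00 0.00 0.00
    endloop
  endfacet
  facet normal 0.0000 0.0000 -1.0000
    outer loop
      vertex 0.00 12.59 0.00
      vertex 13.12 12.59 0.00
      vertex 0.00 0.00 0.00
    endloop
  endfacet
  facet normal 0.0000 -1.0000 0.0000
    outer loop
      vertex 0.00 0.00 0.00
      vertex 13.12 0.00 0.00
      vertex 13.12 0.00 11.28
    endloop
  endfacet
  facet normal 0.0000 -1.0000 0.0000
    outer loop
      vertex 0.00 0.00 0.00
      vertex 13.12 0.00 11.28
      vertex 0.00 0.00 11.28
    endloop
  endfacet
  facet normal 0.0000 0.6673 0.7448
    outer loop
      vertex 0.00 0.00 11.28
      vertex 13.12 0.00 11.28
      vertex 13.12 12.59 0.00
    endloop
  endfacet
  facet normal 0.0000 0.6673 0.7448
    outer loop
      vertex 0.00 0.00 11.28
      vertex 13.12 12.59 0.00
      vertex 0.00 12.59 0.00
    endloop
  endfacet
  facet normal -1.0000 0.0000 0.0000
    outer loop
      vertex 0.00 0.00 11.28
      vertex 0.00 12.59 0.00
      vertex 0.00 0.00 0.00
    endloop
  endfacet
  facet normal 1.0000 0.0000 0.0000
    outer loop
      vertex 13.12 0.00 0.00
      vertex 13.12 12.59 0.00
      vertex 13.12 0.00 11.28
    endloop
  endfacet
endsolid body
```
; perimeter-only toolpath
G21 ; units = mm
G90 ; absolute positioning
G28 ; home
; layer 1
G0 Z1.88
G0 X0.00 Y0.00
G1 X13.12 Y0.00
G1 X13.12 Y10.49
G1 X0.00 Y10.49
G1 X0.00 Y0.00
; layer 2
G0 Z3.76
G0 X0.00 Y0.00
G1 X13.12 Y0.00
G1 X13.12 Y8.39
G1 X0.00 Y8.39
G1 X0.00 Y0.00
; layer 3
G0 Z5.64
G0 X0.00 Y0.00
G1 X13.12 Y0.00
G1 X13.12 Y6.29
G1 X0.00 Y6.29
G1 X0.00 Y0.00
; layer 4
G0 Z7.52
G0 X0.00 Y0.00
G1 X13.12 Y0.00
G1 X13.12 Y4.20
G1 X0.00 Y4.20
G1 X0.00 Y0.00
; layer 5
G0 Z9.40
G0 X0.00 Y0.00
G1 X13.12 Y0.00
G1 X13.12 Y2.10
G1 X0.00 Y2.10
G1 X0.00 Y0.00
M2 ; end

The solid is a wedge (ramp): 13.1 × 12.6 mm base, rising to 11.3 mm along the y=0 edge and sloping linearly to z=0 at y=12.6. Slicing at Δz = 1.88 mm — 6 equal slices spanning the solid's height, so layer i sits at z = i·h/6 — gives 5 non-empty perimeters. Each is a 4-segment closed polygon; G0 lifts to the layer z and rapids to the start vertex, then G1 traces the edges. The cross-section shrinks linearly with z (the slice at the apex is degenerate and omitted).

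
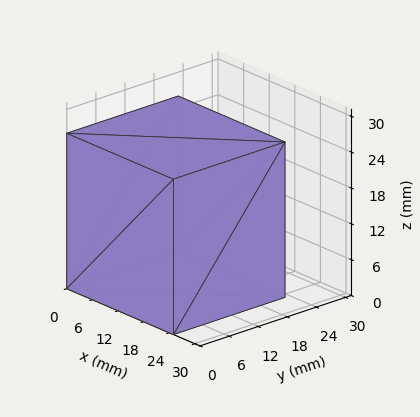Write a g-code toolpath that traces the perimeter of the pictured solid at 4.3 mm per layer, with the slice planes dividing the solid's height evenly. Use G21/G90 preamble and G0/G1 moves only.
Reading the render: the shape is a rectangular box, roughly 25 × 23 mm footprint and 26 mm tall (dimensions read to the nearest mm from the axis ticks). For the g-code, the solid's height is divided into equal slices at the stated Δz and each level perimeter traced with G1 moves after a G0 lift.

; perimeter-only toolpath
G21 ; units = mm
G90 ; absolute positioning
G28 ; home
; layer 1
G0 Z4.3
G0 X0.0 Y0.0
G1 X25.0 Y0.0
G1 X25.0 Y23.0
G1 X0.0 Y23.0
G1 X0.0 Y0.0
; layer 2
G0 Z8.7
G0 X0.0 Y0.0
G1 X25.0 Y0.0
G1 X25.0 Y23.0
G1 X0.0 Y23.0
G1 X0.0 Y0.0
; layer 3
G0 Z13.0
G0 X0.0 Y0.0
G1 X25.0 Y0.0
G1 X25.0 Y23.0
G1 X0.0 Y23.0
G1 X0.0 Y0.0
; layer 4
G0 Z17.3
G0 X0.0 Y0.0
G1 X25.0 Y0.0
G1 X25.0 Y23.0
G1 X0.0 Y23.0
G1 X0.0 Y0.0
; layer 5
G0 Z21.7
G0 X0.0 Y0.0
G1 X25.0 Y0.0
G1 X25.0 Y23.0
G1 X0.0 Y23.0
G1 X0.0 Y0.0
; layer 6
G0 Z26.0
G0 X0.0 Y0.0
G1 X25.0 Y0.0
G1 X25.0 Y23.0
G1 X0.0 Y23.0
G1 X0.0 Y0.0
M2 ; end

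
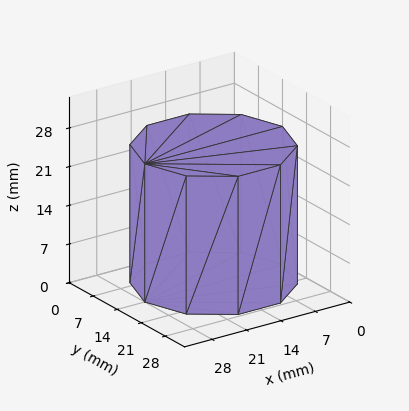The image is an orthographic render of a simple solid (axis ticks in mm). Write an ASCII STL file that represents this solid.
Reading the render: the shape is a regular 10-sided prism (a cylinder approximated with 10 flat sides), circumscribed radius ≈ 14 mm, height ≈ 25 mm (dimensions read to the nearest mm from the axis ticks). For the STL, each face is triangulated and given an outward normal.

solid part
  facet normal 0.0000 0.0000 -1.0000
    outer loop
      vertex 18.3 27.3 0.0
      vertex 25.3 22.2 0.0
      vertex 28.0 14.0 0.0
    endloop
  endfacet
  facet normal 0.0000 0.0000 -1.0000
    outer loop
      vertex 9.7 27.3 0.0
      vertex 18.3 27.3 0.0
      vertex 28.0 14.0 0.0
    endloop
  endfacet
  facet normal 0.0000 0.0000 -1.0000
    outer loop
      vertex 2.7 22.2 0.0
      vertex 9.7 27.3 0.0
      vertex 28.0 14.0 0.0
    endloop
  endfacet
  facet normal 0.0000 0.0000 -1.0000
    outer loop
      vertex 0.0 14.0 0.0
      vertex 2.7 22.2 0.0
      vertex 28.0 14.0 0.0
    endloop
  endfacet
  facet normal 0.0000 0.0000 -1.0000
    outer loop
      vertex 2.7 5.8 0.0
      vertex 0.0 14.0 0.0
      vertex 28.0 14.0 0.0
    endloop
  endfacet
  facet normal 0.0000 0.0000 -1.0000
    outer loop
      vertex 9.7 0.7 0.0
      vertex 2.7 5.8 0.0
      vertex 28.0 14.0 0.0
    endloop
  endfacet
  facet normal 0.0000 0.0000 -1.0000
    outer loop
      vertex 18.3 0.7 0.0
      vertex 9.7 0.7 0.0
      vertex 28.0 14.0 0.0
    endloop
  endfacet
  facet normal 0.0000 0.0000 -1.0000
    outer loop
      vertex 25.3 5.8 0.0
      vertex 18.3 0.7 0.0
      vertex 28.0 14.0 0.0
    endloop
  endfacet
  facet normal 0.0000 0.0000 1.0000
    outer loop
      vertex 28.0 14.0 25.0
      vertex 25.3 22.2 25.0
      vertex 18.3 27.3 25.0
    endloop
  endfacet
  facet normal 0.0000 0.0000 1.0000
    outer loop
      vertex 28.0 14.0 25.0
      vertex 18.3 27.3 25.0
      vertex 9.7 27.3 25.0
    endloop
  endfacet
  facet normal 0.0000 0.0000 1.0000
    outer loop
      vertex 28.0 14.0 25.0
      vertex 9.7 27.3 25.0
      vertex 2.7 22.2 25.0
    endloop
  endfacet
  facet normal 0.0000 0.0000 1.0000
    outer loop
      vertex 28.0 14.0 25.0
      vertex 2.7 22.2 25.0
      vertex 0.0 14.0 25.0
    endloop
  endfacet
  facet normal 0.0000 0.0000 1.0000
    outer loop
      vertex 28.0 14.0 25.0
      vertex 0.0 14.0 25.0
      vertex 2.7 5.8 25.0
    endloop
  endfacet
  facet normal 0.0000 0.0000 1.0000
    outer loop
      vertex 28.0 14.0 25.0
      vertex 2.7 5.8 25.0
      vertex 9.7 0.7 25.0
    endloop
  endfacet
  facet normal 0.0000 0.0000 1.0000
    outer loop
      vertex 28.0 14.0 25.0
      vertex 9.7 0.7 25.0
      vertex 18.3 0.7 25.0
    endloop
  endfacet
  facet normal 0.0000 0.0000 1.0000
    outer loop
      vertex 28.0 14.0 25.0
      vertex 18.3 0.7 25.0
      vertex 25.3 5.8 25.0
    endloop
  endfacet
  facet normal 0.9498 0.3128 0.0000
    outer loop
      vertex 28.0 14.0 0.0
      vertex 25.3 22.2 0.0
      vertex 25.3 22.2 25.0
    endloop
  endfacet
  facet normal 0.9498 0.3128 0.0000
    outer loop
      vertex 28.0 14.0 0.0
      vertex 25.3 22.2 25.0
      vertex 28.0 14.0 25.0
    endloop
  endfacet
  facet normal 0.5889 0.8082 0.0000
    outer loop
      vertex 25.3 22.2 0.0
      vertex 18.3 27.3 0.0
      vertex 18.3 27.3 25.0
    endloop
  endfacet
  facet normal 0.5889 0.8082 0.0000
    outer loop
      vertex 25.3 22.2 0.0
      vertex 18.3 27.3 25.0
      vertex 25.3 22.2 25.0
    endloop
  endfacet
  facet normal 0.0000 1.0000 0.0000
    outer loop
      vertex 18.3 27.3 0.0
      vertex 9.7 27.3 0.0
      vertex 9.7 27.3 25.0
    endloop
  endfacet
  facet normal 0.0000 1.0000 0.0000
    outer loop
      vertex 18.3 27.3 0.0
      vertex 9.7 27.3 25.0
      vertex 18.3 27.3 25.0
    endloop
  endfacet
  facet normal -0.5889 0.8082 0.0000
    outer loop
      vertex 9.7 27.3 0.0
      vertex 2.7 22.2 0.0
      vertex 2.7 22.2 25.0
    endloop
  endfacet
  facet normal -0.5889 0.8082 0.0000
    outer loop
      vertex 9.7 27.3 0.0
      vertex 2.7 22.2 25.0
      vertex 9.7 27.3 25.0
    endloop
  endfacet
  facet normal -0.9498 0.3128 0.0000
    outer loop
      vertex 2.7 22.2 0.0
      vertex 0.0 14.0 0.0
      vertex 0.0 14.0 25.0
    endloop
  endfacet
  facet normal -0.9498 0.3128 0.0000
    outer loop
      vertex 2.7 22.2 0.0
      vertex 0.0 14.0 25.0
      vertex 2.7 22.2 25.0
    endloop
  endfacet
  facet normal -0.9498 -0.3128 0.0000
    outer loop
      vertex 0.0 14.0 0.0
      vertex 2.7 5.8 0.0
      vertex 2.7 5.8 25.0
    endloop
  endfacet
  facet normal -0.9498 -0.3128 0.0000
    outer loop
      vertex 0.0 14.0 0.0
      vertex 2.7 5.8 25.0
      vertex 0.0 14.0 25.0
    endloop
  endfacet
  facet normal -0.5889 -0.8082 0.0000
    outer loop
      vertex 2.7 5.8 0.0
      vertex 9.7 0.7 0.0
      vertex 9.7 0.7 25.0
    endloop
  endfacet
  facet normal -0.5889 -0.8082 0.0000
    outer loop
      vertex 2.7 5.8 0.0
      vertex 9.7 0.7 25.0
      vertex 2.7 5.8 25.0
    endloop
  endfacet
  facet normal 0.0000 -1.0000 0.0000
    outer loop
      vertex 9.7 0.7 0.0
      vertex 18.3 0.7 0.0
      vertex 18.3 0.7 25.0
    endloop
  endfacet
  facet normal 0.0000 -1.0000 0.0000
    outer loop
      vertex 9.7 0.7 0.0
      vertex 18.3 0.7 25.0
      vertex 9.7 0.7 25.0
    endloop
  endfacet
  facet normal 0.5889 -0.8082 0.0000
    outer loop
      vertex 18.3 0.7 0.0
      vertex 25.3 5.8 0.0
      vertex 25.3 5.8 25.0
    endloop
  endfacet
  facet normal 0.5889 -0.8082 0.0000
    outer loop
      vertex 18.3 0.7 0.0
      vertex 25.3 5.8 25.0
      vertex 18.3 0.7 25.0
    endloop
  endfacet
  facet normal 0.9498 -0.3128 0.0000
    outer loop
      vertex 25.3 5.8 0.0
      vertex 28.0 14.0 0.0
      vertex 28.0 14.0 25.0
    endloop
  endfacet
  facet normal 0.9498 -0.3128 0.0000
    outer loop
      vertex 25.3 5.8 0.0
      vertex 28.0 14.0 25.0
      vertex 25.3 5.8 25.0
    endloop
  endfacet
endsolid part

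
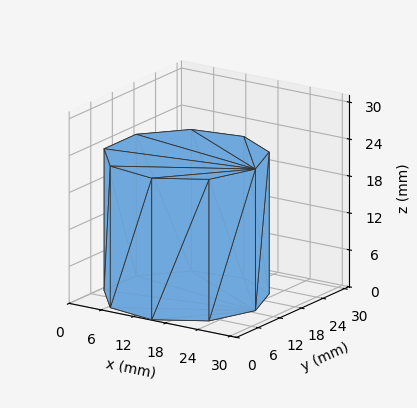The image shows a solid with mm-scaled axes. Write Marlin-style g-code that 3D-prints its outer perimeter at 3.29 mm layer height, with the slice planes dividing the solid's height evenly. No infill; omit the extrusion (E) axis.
Reading the render: the shape is a regular 9-sided prism (a cylinder approximated with 9 flat sides), circumscribed radius ≈ 13 mm, height ≈ 23 mm (dimensions read to the nearest mm from the axis ticks). For the g-code, the solid's height is divided into equal slices at the stated Δz and each level perimeter traced with G1 moves after a G0 lift.

; perimeter-only toolpath
G21 ; units = mm
G90 ; absolute positioning
G28 ; home
; layer 1
G0 Z3.29
G0 X26.00 Y13.00
G1 X22.96 Y21.36
G1 X15.26 Y25.80
G1 X6.50 Y24.26
G1 X0.78 Y17.45
G1 X0.78 Y8.55
G1 X6.50 Y1.74
G1 X15.26 Y0.20
G1 X22.96 Y4.64
G1 X26.00 Y13.00
; layer 2
G0 Z6.57
G0 X26.00 Y13.00
G1 X22.96 Y21.36
G1 X15.26 Y25.80
G1 X6.50 Y24.26
G1 X0.78 Y17.45
G1 X0.78 Y8.55
G1 X6.50 Y1.74
G1 X15.26 Y0.20
G1 X22.96 Y4.64
G1 X26.00 Y13.00
; layer 3
G0 Z9.86
G0 X26.00 Y13.00
G1 X22.96 Y21.36
G1 X15.26 Y25.80
G1 X6.50 Y24.26
G1 X0.78 Y17.45
G1 X0.78 Y8.55
G1 X6.50 Y1.74
G1 X15.26 Y0.20
G1 X22.96 Y4.64
G1 X26.00 Y13.00
; layer 4
G0 Z13.14
G0 X26.00 Y13.00
G1 X22.96 Y21.36
G1 X15.26 Y25.80
G1 X6.50 Y24.26
G1 X0.78 Y17.45
G1 X0.78 Y8.55
G1 X6.50 Y1.74
G1 X15.26 Y0.20
G1 X22.96 Y4.64
G1 X26.00 Y13.00
; layer 5
G0 Z16.43
G0 X26.00 Y13.00
G1 X22.96 Y21.36
G1 X15.26 Y25.80
G1 X6.50 Y24.26
G1 X0.78 Y17.45
G1 X0.78 Y8.55
G1 X6.50 Y1.74
G1 X15.26 Y0.20
G1 X22.96 Y4.64
G1 X26.00 Y13.00
; layer 6
G0 Z19.71
G0 X26.00 Y13.00
G1 X22.96 Y21.36
G1 X15.26 Y25.80
G1 X6.50 Y24.26
G1 X0.78 Y17.45
G1 X0.78 Y8.55
G1 X6.50 Y1.74
G1 X15.26 Y0.20
G1 X22.96 Y4.64
G1 X26.00 Y13.00
; layer 7
G0 Z23.00
G0 X26.00 Y13.00
G1 X22.96 Y21.36
G1 X15.26 Y25.80
G1 X6.50 Y24.26
G1 X0.78 Y17.45
G1 X0.78 Y8.55
G1 X6.50 Y1.74
G1 X15.26 Y0.20
G1 X22.96 Y4.64
G1 X26.00 Y13.00
M2 ; end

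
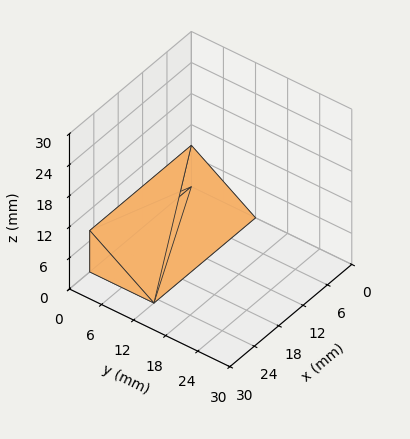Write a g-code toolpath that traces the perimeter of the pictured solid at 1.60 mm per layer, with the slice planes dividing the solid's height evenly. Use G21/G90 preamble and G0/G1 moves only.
Reading the render: the shape is a wedge (ramp): 25 × 12 mm base, rising to 8 mm along the y=0 edge and sloping linearly to z=0 at y=12 (dimensions read to the nearest mm from the axis ticks). For the g-code, the solid's height is divided into equal slices at the stated Δz and each level perimeter traced with G1 moves after a G0 lift.

; perimeter-only toolpath
G21 ; units = mm
G90 ; absolute positioning
G28 ; home
; layer 1
G0 Z1.60
G0 X0.00 Y0.00
G1 X25.00 Y0.00
G1 X25.00 Y9.60
G1 X0.00 Y9.60
G1 X0.00 Y0.00
; layer 2
G0 Z3.20
G0 X0.00 Y0.00
G1 X25.00 Y0.00
G1 X25.00 Y7.20
G1 X0.00 Y7.20
G1 X0.00 Y0.00
; layer 3
G0 Z4.80
G0 X0.00 Y0.00
G1 X25.00 Y0.00
G1 X25.00 Y4.80
G1 X0.00 Y4.80
G1 X0.00 Y0.00
; layer 4
G0 Z6.40
G0 X0.00 Y0.00
G1 X25.00 Y0.00
G1 X25.00 Y2.40
G1 X0.00 Y2.40
G1 X0.00 Y0.00
M2 ; end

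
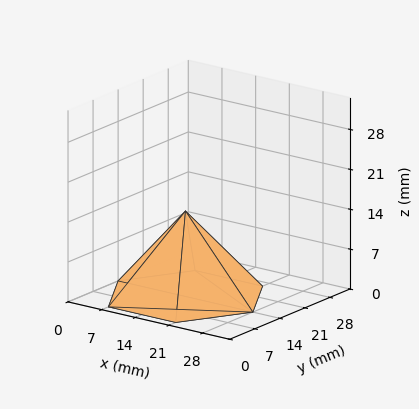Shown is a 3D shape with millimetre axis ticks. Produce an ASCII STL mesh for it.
Reading the render: the shape is a regular 6-sided pyramid, base circumscribed radius ≈ 14 mm, apex at z ≈ 15 mm (dimensions read to the nearest mm from the axis ticks). For the STL, each face is triangulated and given an outward normal.

solid part
  facet normal 0.0000 0.0000 -1.0000
    outer loop
      vertex 7.00 26.12 0.00
      vertex 21.00 26.12 0.00
      vertex 28.00 14.00 0.00
    endloop
  endfacet
  facet normal 0.0000 0.0000 -1.0000
    outer loop
      vertex 0.00 14.00 0.00
      vertex 7.00 26.12 0.00
      vertex 28.00 14.00 0.00
    endloop
  endfacet
  facet normal 0.0000 0.0000 -1.0000
    outer loop
      vertex 7.00 1.88 0.00
      vertex 0.00 14.00 0.00
      vertex 28.00 14.00 0.00
    endloop
  endfacet
  facet normal 0.0000 0.0000 -1.0000
    outer loop
      vertex 21.00 1.88 0.00
      vertex 7.00 1.88 0.00
      vertex 28.00 14.00 0.00
    endloop
  endfacet
  facet normal 0.6735 0.3890 0.6286
    outer loop
      vertex 28.00 14.00 0.00
      vertex 21.00 26.12 0.00
      vertex 14.00 14.00 15.00
    endloop
  endfacet
  facet normal 0.0000 0.7778 0.6285
    outer loop
      vertex 21.00 26.12 0.00
      vertex 7.00 26.12 0.00
      vertex 14.00 14.00 15.00
    endloop
  endfacet
  facet normal -0.6735 0.3890 0.6286
    outer loop
      vertex 7.00 26.12 0.00
      vertex 0.00 14.00 0.00
      vertex 14.00 14.00 15.00
    endloop
  endfacet
  facet normal -0.6735 -0.3890 0.6286
    outer loop
      vertex 0.00 14.00 0.00
      vertex 7.00 1.88 0.00
      vertex 14.00 14.00 15.00
    endloop
  endfacet
  facet normal 0.0000 -0.7778 0.6285
    outer loop
      vertex 7.00 1.88 0.00
      vertex 21.00 1.88 0.00
      vertex 14.00 14.00 15.00
    endloop
  endfacet
  facet normal 0.6735 -0.3890 0.6286
    outer loop
      vertex 21.00 1.88 0.00
      vertex 28.00 14.00 0.00
      vertex 14.00 14.00 15.00
    endloop
  endfacet
endsolid part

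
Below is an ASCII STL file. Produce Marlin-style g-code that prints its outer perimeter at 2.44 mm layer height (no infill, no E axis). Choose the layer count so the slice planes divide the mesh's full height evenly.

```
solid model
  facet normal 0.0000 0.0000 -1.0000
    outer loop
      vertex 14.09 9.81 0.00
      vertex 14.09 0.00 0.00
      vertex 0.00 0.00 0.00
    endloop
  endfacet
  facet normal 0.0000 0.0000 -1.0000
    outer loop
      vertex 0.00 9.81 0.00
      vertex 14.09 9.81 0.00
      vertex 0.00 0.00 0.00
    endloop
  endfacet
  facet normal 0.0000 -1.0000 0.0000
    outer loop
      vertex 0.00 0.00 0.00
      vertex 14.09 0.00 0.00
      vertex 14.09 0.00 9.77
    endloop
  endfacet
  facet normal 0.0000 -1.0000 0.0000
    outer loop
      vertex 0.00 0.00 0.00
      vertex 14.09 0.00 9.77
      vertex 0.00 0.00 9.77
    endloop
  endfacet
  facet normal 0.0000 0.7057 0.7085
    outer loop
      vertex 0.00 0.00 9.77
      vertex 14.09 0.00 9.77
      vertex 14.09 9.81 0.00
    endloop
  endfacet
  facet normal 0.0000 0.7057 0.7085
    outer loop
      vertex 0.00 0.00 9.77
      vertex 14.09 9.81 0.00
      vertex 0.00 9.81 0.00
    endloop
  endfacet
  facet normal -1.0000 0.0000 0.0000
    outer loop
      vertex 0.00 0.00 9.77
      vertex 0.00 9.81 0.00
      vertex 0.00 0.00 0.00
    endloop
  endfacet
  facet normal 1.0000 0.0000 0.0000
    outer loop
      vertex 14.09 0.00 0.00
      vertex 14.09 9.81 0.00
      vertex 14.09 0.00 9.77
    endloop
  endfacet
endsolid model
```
; perimeter-only toolpath
G21 ; units = mm
G90 ; absolute positioning
G28 ; home
; layer 1
G0 Z2.44
G0 X0.00 Y0.00
G1 X14.09 Y0.00
G1 X14.09 Y7.36
G1 X0.00 Y7.36
G1 X0.00 Y0.00
; layer 2
G0 Z4.88
G0 X0.00 Y0.00
G1 X14.09 Y0.00
G1 X14.09 Y4.91
G1 X0.00 Y4.91
G1 X0.00 Y0.00
; layer 3
G0 Z7.33
G0 X0.00 Y0.00
G1 X14.09 Y0.00
G1 X14.09 Y2.45
G1 X0.00 Y2.45
G1 X0.00 Y0.00
M2 ; end

The solid is a wedge (ramp): 14.1 × 9.81 mm base, rising to 9.77 mm along the y=0 edge and sloping linearly to z=0 at y=9.81. Slicing at Δz = 2.44 mm — 4 equal slices spanning the solid's height, so layer i sits at z = i·h/4 — gives 3 non-empty perimeters. Each is a 4-segment closed polygon; G0 lifts to the layer z and rapids to the start vertex, then G1 traces the edges. The cross-section shrinks linearly with z (the slice at the apex is degenerate and omitted).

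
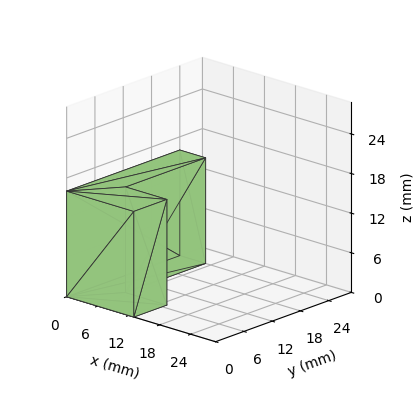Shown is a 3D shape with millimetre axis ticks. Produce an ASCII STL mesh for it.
Reading the render: the shape is an L-shaped prism: outer 13 × 24 mm, arm thicknesses ≈ 7 mm (horizontal) and 5 mm (vertical), extruded 16 mm in z (dimensions read to the nearest mm from the axis ticks). For the STL, each face is triangulated and given an outward normal.

solid part
  facet normal 0.0000 0.0000 -1.0000
    outer loop
      vertex 13.0 7.0 0.0
      vertex 13.0 0.0 0.0
      vertex 0.0 0.0 0.0
    endloop
  endfacet
  facet normal 0.0000 0.0000 -1.0000
    outer loop
      vertex 5.0 7.0 0.0
      vertex 13.0 7.0 0.0
      vertex 0.0 0.0 0.0
    endloop
  endfacet
  facet normal 0.0000 0.0000 -1.0000
    outer loop
      vertex 5.0 24.0 0.0
      vertex 5.0 7.0 0.0
      vertex 0.0 0.0 0.0
    endloop
  endfacet
  facet normal 0.0000 0.0000 -1.0000
    outer loop
      vertex 0.0 24.0 0.0
      vertex 5.0 24.0 0.0
      vertex 0.0 0.0 0.0
    endloop
  endfacet
  facet normal 0.0000 0.0000 1.0000
    outer loop
      vertex 0.0 0.0 16.0
      vertex 13.0 0.0 16.0
      vertex 13.0 7.0 16.0
    endloop
  endfacet
  facet normal 0.0000 0.0000 1.0000
    outer loop
      vertex 0.0 0.0 16.0
      vertex 13.0 7.0 16.0
      vertex 5.0 7.0 16.0
    endloop
  endfacet
  facet normal 0.0000 0.0000 1.0000
    outer loop
      vertex 0.0 0.0 16.0
      vertex 5.0 7.0 16.0
      vertex 5.0 24.0 16.0
    endloop
  endfacet
  facet normal 0.0000 0.0000 1.0000
    outer loop
      vertex 0.0 0.0 16.0
      vertex 5.0 24.0 16.0
      vertex 0.0 24.0 16.0
    endloop
  endfacet
  facet normal 0.0000 -1.0000 0.0000
    outer loop
      vertex 0.0 0.0 0.0
      vertex 13.0 0.0 0.0
      vertex 13.0 0.0 16.0
    endloop
  endfacet
  facet normal 0.0000 -1.0000 0.0000
    outer loop
      vertex 0.0 0.0 0.0
      vertex 13.0 0.0 16.0
      vertex 0.0 0.0 16.0
    endloop
  endfacet
  facet normal 1.0000 0.0000 0.0000
    outer loop
      vertex 13.0 0.0 0.0
      vertex 13.0 7.0 0.0
      vertex 13.0 7.0 16.0
    endloop
  endfacet
  facet normal 1.0000 0.0000 0.0000
    outer loop
      vertex 13.0 0.0 0.0
      vertex 13.0 7.0 16.0
      vertex 13.0 0.0 16.0
    endloop
  endfacet
  facet normal 0.0000 1.0000 0.0000
    outer loop
      vertex 13.0 7.0 0.0
      vertex 5.0 7.0 0.0
      vertex 5.0 7.0 16.0
    endloop
  endfacet
  facet normal 0.0000 1.0000 0.0000
    outer loop
      vertex 13.0 7.0 0.0
      vertex 5.0 7.0 16.0
      vertex 13.0 7.0 16.0
    endloop
  endfacet
  facet normal 1.0000 0.0000 0.0000
    outer loop
      vertex 5.0 7.0 0.0
      vertex 5.0 24.0 0.0
      vertex 5.0 24.0 16.0
    endloop
  endfacet
  facet normal 1.0000 0.0000 0.0000
    outer loop
      vertex 5.0 7.0 0.0
      vertex 5.0 24.0 16.0
      vertex 5.0 7.0 16.0
    endloop
  endfacet
  facet normal 0.0000 1.0000 0.0000
    outer loop
      vertex 5.0 24.0 0.0
      vertex 0.0 24.0 0.0
      vertex 0.0 24.0 16.0
    endloop
  endfacet
  facet normal 0.0000 1.0000 0.0000
    outer loop
      vertex 5.0 24.0 0.0
      vertex 0.0 24.0 16.0
      vertex 5.0 24.0 16.0
    endloop
  endfacet
  facet normal -1.0000 0.0000 0.0000
    outer loop
      vertex 0.0 24.0 0.0
      vertex 0.0 0.0 0.0
      vertex 0.0 0.0 16.0
    endloop
  endfacet
  facet normal -1.0000 0.0000 0.0000
    outer loop
      vertex 0.0 24.0 0.0
      vertex 0.0 0.0 16.0
      vertex 0.0 24.0 16.0
    endloop
  endfacet
endsolid part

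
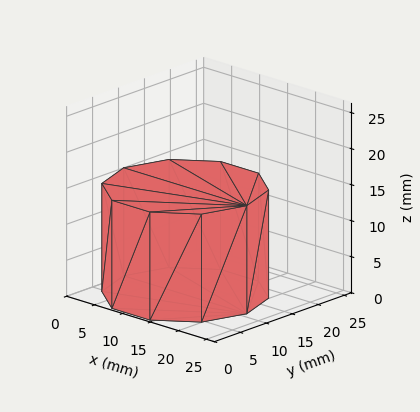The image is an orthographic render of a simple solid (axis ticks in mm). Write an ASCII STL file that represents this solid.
Reading the render: the shape is a regular 10-sided prism (a cylinder approximated with 10 flat sides), circumscribed radius ≈ 11 mm, height ≈ 15 mm (dimensions read to the nearest mm from the axis ticks). For the STL, each face is triangulated and given an outward normal.

solid part
  facet normal 0.0000 0.0000 -1.0000
    outer loop
      vertex 14.40 21.46 0.00
      vertex 19.90 17.47 0.00
      vertex 22.00 11.00 0.00
    endloop
  endfacet
  facet normal 0.0000 0.0000 -1.0000
    outer loop
      vertex 7.60 21.46 0.00
      vertex 14.40 21.46 0.00
      vertex 22.00 11.00 0.00
    endloop
  endfacet
  facet normal 0.0000 0.0000 -1.0000
    outer loop
      vertex 2.10 17.47 0.00
      vertex 7.60 21.46 0.00
      vertex 22.00 11.00 0.00
    endloop
  endfacet
  facet normal 0.0000 0.0000 -1.0000
    outer loop
      vertex 0.00 11.00 0.00
      vertex 2.10 17.47 0.00
      vertex 22.00 11.00 0.00
    endloop
  endfacet
  facet normal 0.0000 0.0000 -1.0000
    outer loop
      vertex 2.10 4.53 0.00
      vertex 0.00 11.00 0.00
      vertex 22.00 11.00 0.00
    endloop
  endfacet
  facet normal 0.0000 0.0000 -1.0000
    outer loop
      vertex 7.60 0.54 0.00
      vertex 2.10 4.53 0.00
      vertex 22.00 11.00 0.00
    endloop
  endfacet
  facet normal 0.0000 0.0000 -1.0000
    outer loop
      vertex 14.40 0.54 0.00
      vertex 7.60 0.54 0.00
      vertex 22.00 11.00 0.00
    endloop
  endfacet
  facet normal 0.0000 0.0000 -1.0000
    outer loop
      vertex 19.90 4.53 0.00
      vertex 14.40 0.54 0.00
      vertex 22.00 11.00 0.00
    endloop
  endfacet
  facet normal 0.0000 0.0000 1.0000
    outer loop
      vertex 22.00 11.00 15.00
      vertex 19.90 17.47 15.00
      vertex 14.40 21.46 15.00
    endloop
  endfacet
  facet normal 0.0000 0.0000 1.0000
    outer loop
      vertex 22.00 11.00 15.00
      vertex 14.40 21.46 15.00
      vertex 7.60 21.46 15.00
    endloop
  endfacet
  facet normal 0.0000 0.0000 1.0000
    outer loop
      vertex 22.00 11.00 15.00
      vertex 7.60 21.46 15.00
      vertex 2.10 17.47 15.00
    endloop
  endfacet
  facet normal 0.0000 0.0000 1.0000
    outer loop
      vertex 22.00 11.00 15.00
      vertex 2.10 17.47 15.00
      vertex 0.00 11.00 15.00
    endloop
  endfacet
  facet normal 0.0000 0.0000 1.0000
    outer loop
      vertex 22.00 11.00 15.00
      vertex 0.00 11.00 15.00
      vertex 2.10 4.53 15.00
    endloop
  endfacet
  facet normal 0.0000 0.0000 1.0000
    outer loop
      vertex 22.00 11.00 15.00
      vertex 2.10 4.53 15.00
      vertex 7.60 0.54 15.00
    endloop
  endfacet
  facet normal 0.0000 0.0000 1.0000
    outer loop
      vertex 22.00 11.00 15.00
      vertex 7.60 0.54 15.00
      vertex 14.40 0.54 15.00
    endloop
  endfacet
  facet normal 0.0000 0.0000 1.0000
    outer loop
      vertex 22.00 11.00 15.00
      vertex 14.40 0.54 15.00
      vertex 19.90 4.53 15.00
    endloop
  endfacet
  facet normal 0.9512 0.3087 0.0000
    outer loop
      vertex 22.00 11.00 0.00
      vertex 19.90 17.47 0.00
      vertex 19.90 17.47 15.00
    endloop
  endfacet
  facet normal 0.9512 0.3087 0.0000
    outer loop
      vertex 22.00 11.00 0.00
      vertex 19.90 17.47 15.00
      vertex 22.00 11.00 15.00
    endloop
  endfacet
  facet normal 0.5872 0.8094 0.0000
    outer loop
      vertex 19.90 17.47 0.00
      vertex 14.40 21.46 0.00
      vertex 14.40 21.46 15.00
    endloop
  endfacet
  facet normal 0.5872 0.8094 0.0000
    outer loop
      vertex 19.90 17.47 0.00
      vertex 14.40 21.46 15.00
      vertex 19.90 17.47 15.00
    endloop
  endfacet
  facet normal 0.0000 1.0000 0.0000
    outer loop
      vertex 14.40 21.46 0.00
      vertex 7.60 21.46 0.00
      vertex 7.60 21.46 15.00
    endloop
  endfacet
  facet normal 0.0000 1.0000 0.0000
    outer loop
      vertex 14.40 21.46 0.00
      vertex 7.60 21.46 15.00
      vertex 14.40 21.46 15.00
    endloop
  endfacet
  facet normal -0.5872 0.8094 0.0000
    outer loop
      vertex 7.60 21.46 0.00
      vertex 2.10 17.47 0.00
      vertex 2.10 17.47 15.00
    endloop
  endfacet
  facet normal -0.5872 0.8094 0.0000
    outer loop
      vertex 7.60 21.46 0.00
      vertex 2.10 17.47 15.00
      vertex 7.60 21.46 15.00
    endloop
  endfacet
  facet normal -0.9512 0.3087 0.0000
    outer loop
      vertex 2.10 17.47 0.00
      vertex 0.00 11.00 0.00
      vertex 0.00 11.00 15.00
    endloop
  endfacet
  facet normal -0.9512 0.3087 0.0000
    outer loop
      vertex 2.10 17.47 0.00
      vertex 0.00 11.00 15.00
      vertex 2.10 17.47 15.00
    endloop
  endfacet
  facet normal -0.9512 -0.3087 0.0000
    outer loop
      vertex 0.00 11.00 0.00
      vertex 2.10 4.53 0.00
      vertex 2.10 4.53 15.00
    endloop
  endfacet
  facet normal -0.9512 -0.3087 0.0000
    outer loop
      vertex 0.00 11.00 0.00
      vertex 2.10 4.53 15.00
      vertex 0.00 11.00 15.00
    endloop
  endfacet
  facet normal -0.5872 -0.8094 0.0000
    outer loop
      vertex 2.10 4.53 0.00
      vertex 7.60 0.54 0.00
      vertex 7.60 0.54 15.00
    endloop
  endfacet
  facet normal -0.5872 -0.8094 0.0000
    outer loop
      vertex 2.10 4.53 0.00
      vertex 7.60 0.54 15.00
      vertex 2.10 4.53 15.00
    endloop
  endfacet
  facet normal 0.0000 -1.0000 0.0000
    outer loop
      vertex 7.60 0.54 0.00
      vertex 14.40 0.54 0.00
      vertex 14.40 0.54 15.00
    endloop
  endfacet
  facet normal 0.0000 -1.0000 0.0000
    outer loop
      vertex 7.60 0.54 0.00
      vertex 14.40 0.54 15.00
      vertex 7.60 0.54 15.00
    endloop
  endfacet
  facet normal 0.5872 -0.8094 0.0000
    outer loop
      vertex 14.40 0.54 0.00
      vertex 19.90 4.53 0.00
      vertex 19.90 4.53 15.00
    endloop
  endfacet
  facet normal 0.5872 -0.8094 0.0000
    outer loop
      vertex 14.40 0.54 0.00
      vertex 19.90 4.53 15.00
      vertex 14.40 0.54 15.00
    endloop
  endfacet
  facet normal 0.9512 -0.3087 0.0000
    outer loop
      vertex 19.90 4.53 0.00
      vertex 22.00 11.00 0.00
      vertex 22.00 11.00 15.00
    endloop
  endfacet
  facet normal 0.9512 -0.3087 0.0000
    outer loop
      vertex 19.90 4.53 0.00
      vertex 22.00 11.00 15.00
      vertex 19.90 4.53 15.00
    endloop
  endfacet
endsolid part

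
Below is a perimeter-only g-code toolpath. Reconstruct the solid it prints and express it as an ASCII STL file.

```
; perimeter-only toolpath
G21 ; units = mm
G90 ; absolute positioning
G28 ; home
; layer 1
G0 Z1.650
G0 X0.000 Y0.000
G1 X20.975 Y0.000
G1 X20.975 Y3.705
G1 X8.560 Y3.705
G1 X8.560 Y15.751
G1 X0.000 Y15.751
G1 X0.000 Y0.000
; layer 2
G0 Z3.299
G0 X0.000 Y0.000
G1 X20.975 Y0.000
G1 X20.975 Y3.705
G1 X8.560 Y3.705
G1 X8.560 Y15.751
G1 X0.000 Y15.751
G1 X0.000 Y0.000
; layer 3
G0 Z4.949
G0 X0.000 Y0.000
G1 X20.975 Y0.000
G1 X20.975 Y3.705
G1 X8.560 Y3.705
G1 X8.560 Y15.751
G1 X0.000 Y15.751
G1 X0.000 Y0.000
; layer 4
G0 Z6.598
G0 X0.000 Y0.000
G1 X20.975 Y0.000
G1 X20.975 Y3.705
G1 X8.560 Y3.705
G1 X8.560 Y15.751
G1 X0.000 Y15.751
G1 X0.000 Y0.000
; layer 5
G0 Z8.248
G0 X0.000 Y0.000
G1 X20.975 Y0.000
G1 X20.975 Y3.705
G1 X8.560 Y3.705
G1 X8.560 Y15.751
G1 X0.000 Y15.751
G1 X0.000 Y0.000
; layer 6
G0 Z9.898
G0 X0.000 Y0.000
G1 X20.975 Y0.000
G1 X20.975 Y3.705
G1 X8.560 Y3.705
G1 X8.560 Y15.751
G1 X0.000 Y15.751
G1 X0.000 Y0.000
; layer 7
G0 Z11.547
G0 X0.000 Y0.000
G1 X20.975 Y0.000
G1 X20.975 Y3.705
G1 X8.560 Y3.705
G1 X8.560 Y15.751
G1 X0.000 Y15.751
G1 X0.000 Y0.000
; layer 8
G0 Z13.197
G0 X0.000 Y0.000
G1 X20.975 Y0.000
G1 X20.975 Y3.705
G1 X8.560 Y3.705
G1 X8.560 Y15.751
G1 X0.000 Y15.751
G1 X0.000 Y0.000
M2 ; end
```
solid part
  facet normal 0.0000 0.0000 -1.0000
    outer loop
      vertex 20.975 3.705 0.000
      vertex 20.975 0.000 0.000
      vertex 0.000 0.000 0.000
    endloop
  endfacet
  facet normal 0.0000 0.0000 -1.0000
    outer loop
      vertex 8.560 3.705 0.000
      vertex 20.975 3.705 0.000
      vertex 0.000 0.000 0.000
    endloop
  endfacet
  facet normal 0.0000 0.0000 -1.0000
    outer loop
      vertex 8.560 15.751 0.000
      vertex 8.560 3.705 0.000
      vertex 0.000 0.000 0.000
    endloop
  endfacet
  facet normal 0.0000 0.0000 -1.0000
    outer loop
      vertex 0.000 15.751 0.000
      vertex 8.560 15.751 0.000
      vertex 0.000 0.000 0.000
    endloop
  endfacet
  facet normal 0.0000 0.0000 1.0000
    outer loop
      vertex 0.000 0.000 13.197
      vertex 20.975 0.000 13.197
      vertex 20.975 3.705 13.197
    endloop
  endfacet
  facet normal 0.0000 0.0000 1.0000
    outer loop
      vertex 0.000 0.000 13.197
      vertex 20.975 3.705 13.197
      vertex 8.560 3.705 13.197
    endloop
  endfacet
  facet normal 0.0000 0.0000 1.0000
    outer loop
      vertex 0.000 0.000 13.197
      vertex 8.560 3.705 13.197
      vertex 8.560 15.751 13.197
    endloop
  endfacet
  facet normal 0.0000 0.0000 1.0000
    outer loop
      vertex 0.000 0.000 13.197
      vertex 8.560 15.751 13.197
      vertex 0.000 15.751 13.197
    endloop
  endfacet
  facet normal 0.0000 -1.0000 0.0000
    outer loop
      vertex 0.000 0.000 0.000
      vertex 20.975 0.000 0.000
      vertex 20.975 0.000 13.197
    endloop
  endfacet
  facet normal 0.0000 -1.0000 0.0000
    outer loop
      vertex 0.000 0.000 0.000
      vertex 20.975 0.000 13.197
      vertex 0.000 0.000 13.197
    endloop
  endfacet
  facet normal 1.0000 0.0000 0.0000
    outer loop
      vertex 20.975 0.000 0.000
      vertex 20.975 3.705 0.000
      vertex 20.975 3.705 13.197
    endloop
  endfacet
  facet normal 1.0000 0.0000 0.0000
    outer loop
      vertex 20.975 0.000 0.000
      vertex 20.975 3.705 13.197
      vertex 20.975 0.000 13.197
    endloop
  endfacet
  facet normal 0.0000 1.0000 0.0000
    outer loop
      vertex 20.975 3.705 0.000
      vertex 8.560 3.705 0.000
      vertex 8.560 3.705 13.197
    endloop
  endfacet
  facet normal 0.0000 1.0000 0.0000
    outer loop
      vertex 20.975 3.705 0.000
      vertex 8.560 3.705 13.197
      vertex 20.975 3.705 13.197
    endloop
  endfacet
  facet normal 1.0000 0.0000 0.0000
    outer loop
      vertex 8.560 3.705 0.000
      vertex 8.560 15.751 0.000
      vertex 8.560 15.751 13.197
    endloop
  endfacet
  facet normal 1.0000 0.0000 0.0000
    outer loop
      vertex 8.560 3.705 0.000
      vertex 8.560 15.751 13.197
      vertex 8.560 3.705 13.197
    endloop
  endfacet
  facet normal 0.0000 1.0000 0.0000
    outer loop
      vertex 8.560 15.751 0.000
      vertex 0.000 15.751 0.000
      vertex 0.000 15.751 13.197
    endloop
  endfacet
  facet normal 0.0000 1.0000 0.0000
    outer loop
      vertex 8.560 15.751 0.000
      vertex 0.000 15.751 13.197
      vertex 8.560 15.751 13.197
    endloop
  endfacet
  facet normal -1.0000 0.0000 0.0000
    outer loop
      vertex 0.000 15.751 0.000
      vertex 0.000 0.000 0.000
      vertex 0.000 0.000 13.197
    endloop
  endfacet
  facet normal -1.0000 0.0000 0.0000
    outer loop
      vertex 0.000 15.751 0.000
      vertex 0.000 0.000 13.197
      vertex 0.000 15.751 13.197
    endloop
  endfacet
endsolid part

The G0 Z moves step by Δz≈1.650 mm. Every layer's G1 loop is the same polygon, so the solid is a straight extrusion of it from z=0 to z≈13.2. Closing with flat bottom and top caps and triangulating gives 20 facets — an L-shaped prism: outer 21 × 15.8 mm, arm thicknesses ≈ 3.71 mm (horizontal) and 8.56 mm (vertical), extruded 13.2 mm in z.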